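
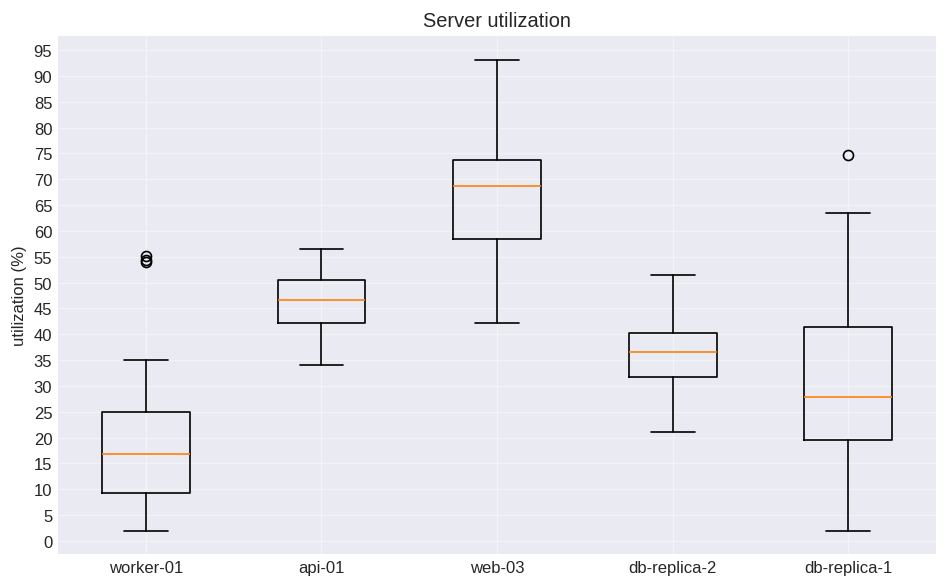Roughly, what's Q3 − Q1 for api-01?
Q3 ≈ 50, Q1 ≈ 40; IQR ≈ 10.

≈ 10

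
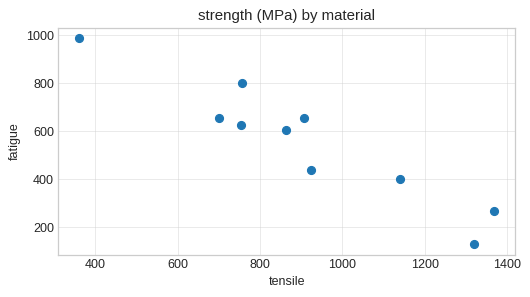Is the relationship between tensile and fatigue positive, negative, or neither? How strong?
Points are negatively correlated; strong (|r| ≈ 0.9).

negative, strong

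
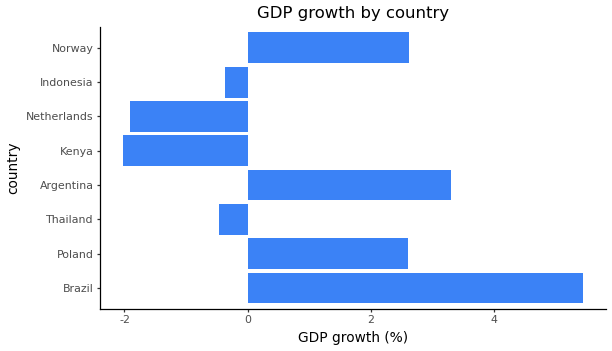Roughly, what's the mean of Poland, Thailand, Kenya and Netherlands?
≈ 0

(3 + 0 + -2 + -2) / 4 ≈ 0.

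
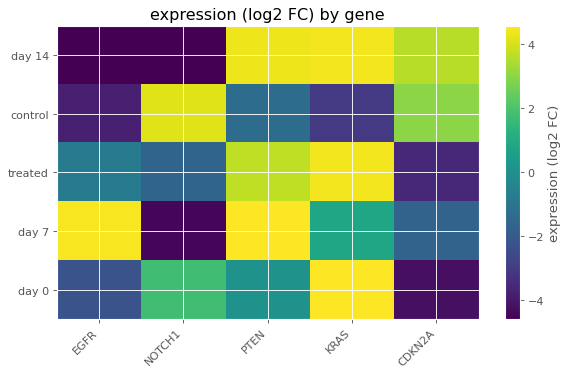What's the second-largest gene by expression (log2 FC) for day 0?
NOTCH1

Top 3 for day 0: KRAS ≈ 5, NOTCH1 ≈ 2, PTEN ≈ 0.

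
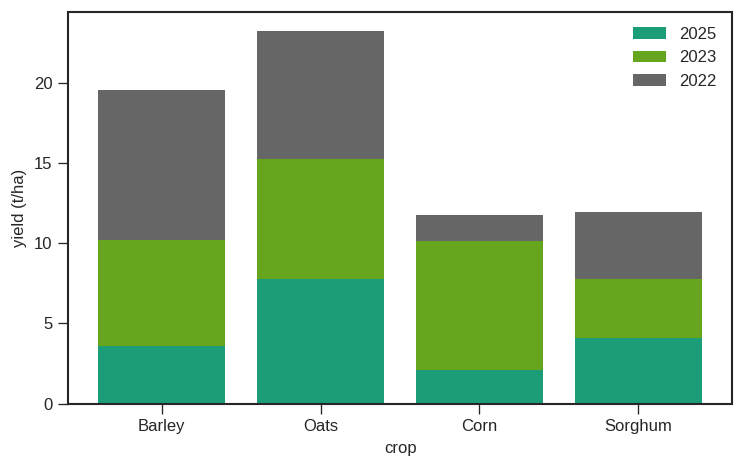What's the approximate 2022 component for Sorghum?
≈ 4

2022 top ≈ 12, bottom ≈ 8; segment ≈ 4.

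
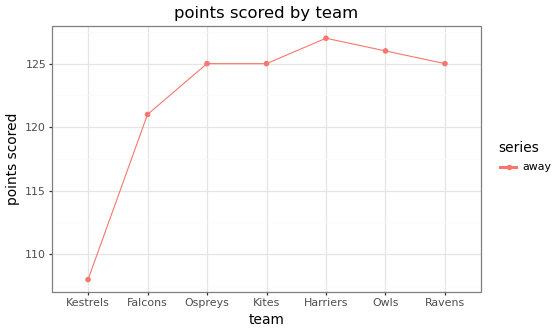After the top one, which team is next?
Top 3: Harriers ≈ 128, Owls ≈ 126, Ravens ≈ 124.

Owls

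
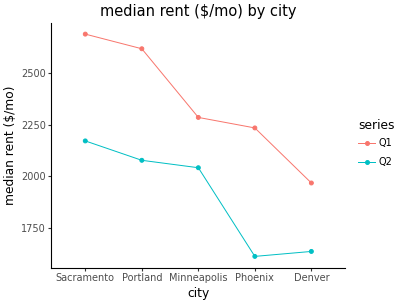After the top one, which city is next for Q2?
Portland

Top 3 for Q2: Sacramento ≈ 2200, Portland ≈ 2100, Minneapolis ≈ 2000.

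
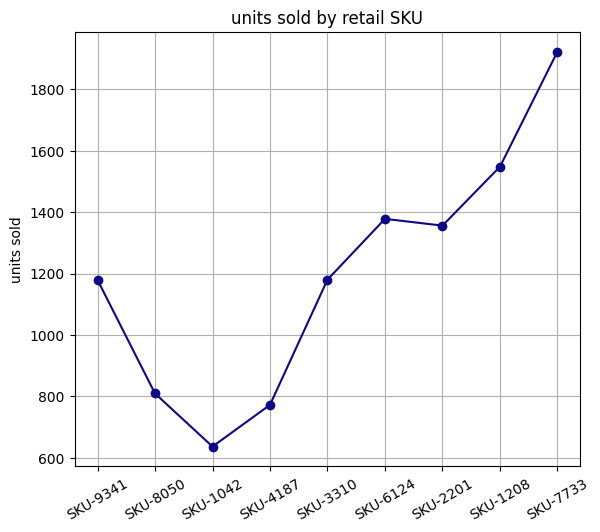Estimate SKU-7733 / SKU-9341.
SKU-7733 ≈ 2000, SKU-9341 ≈ 1200; 2000/1200 ≈ 1.67.

≈ 1.67×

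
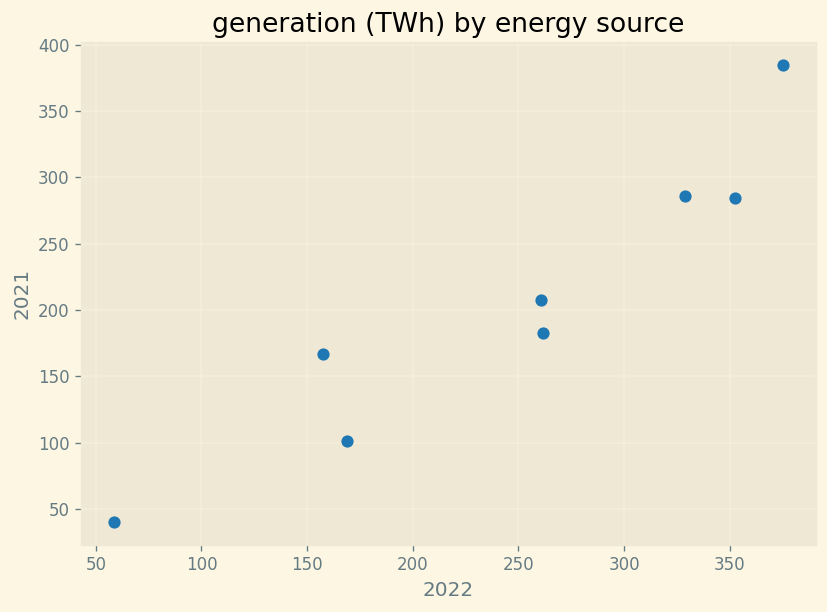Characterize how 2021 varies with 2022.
positive, strong

Points are positively correlated; strong (|r| ≈ 0.9).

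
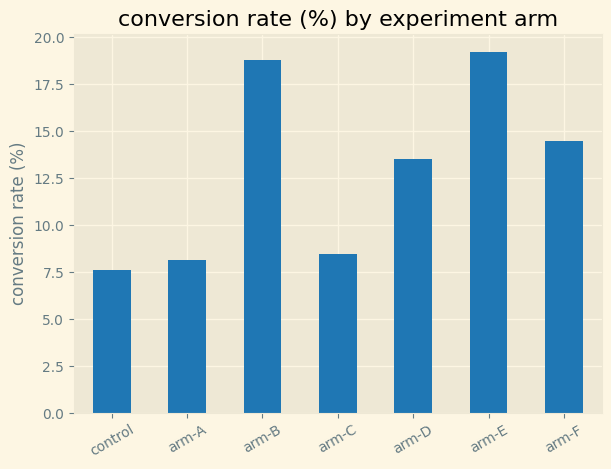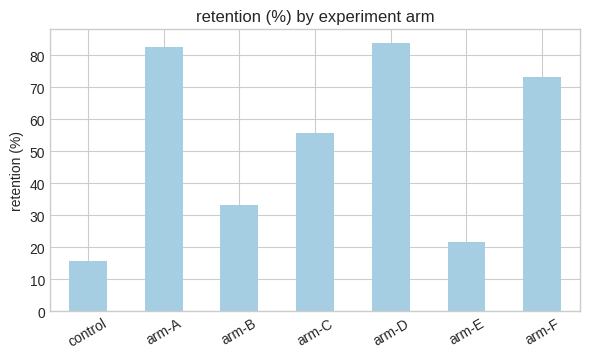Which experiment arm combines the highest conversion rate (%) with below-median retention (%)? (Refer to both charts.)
arm-E

Chart 2 median retention (%) ≈ 60; below-median experiment arms: control, arm-B, arm-E. Among those, arm-E has the highest conversion rate (%) (≈ 20).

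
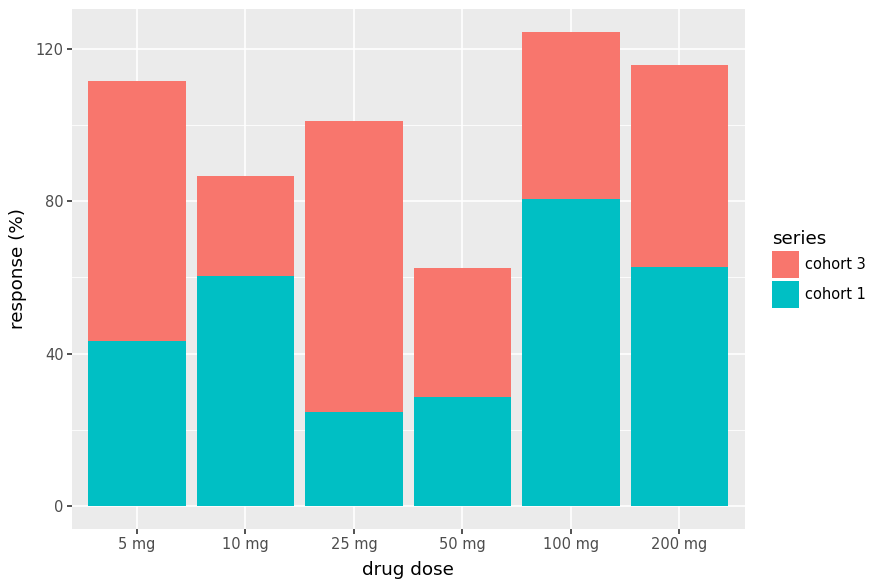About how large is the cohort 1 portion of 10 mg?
cohort 1 top ≈ 60, bottom ≈ 0; segment ≈ 60.

≈ 60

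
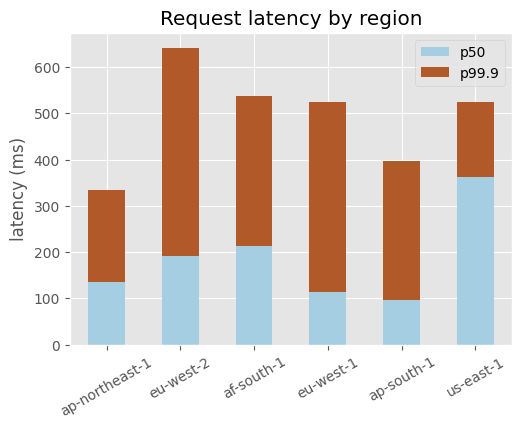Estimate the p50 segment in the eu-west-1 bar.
≈ 100

p50 top ≈ 100, bottom ≈ 0; segment ≈ 100.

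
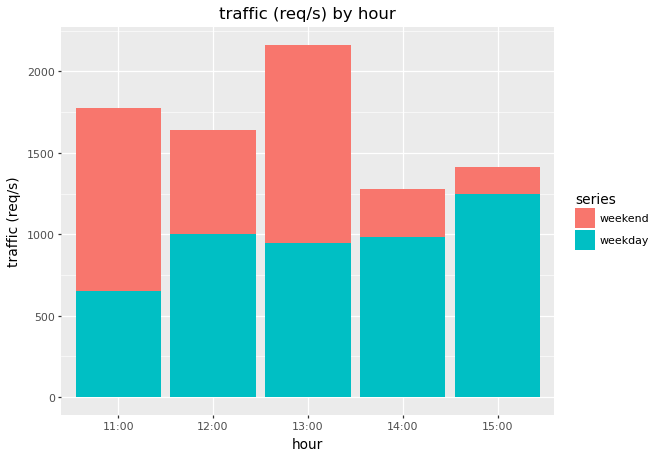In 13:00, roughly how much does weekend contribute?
≈ 1200

weekend top ≈ 2200, bottom ≈ 1000; segment ≈ 1200.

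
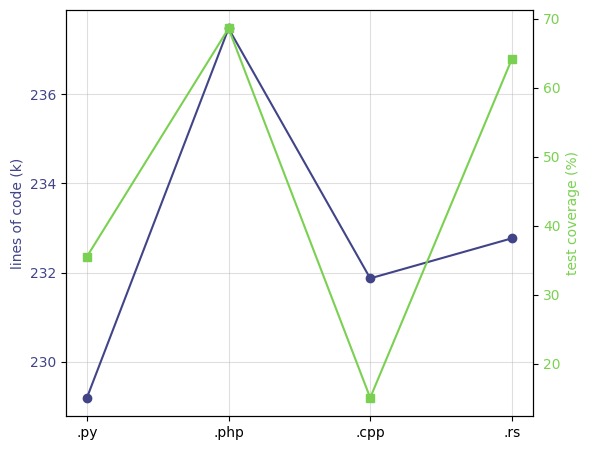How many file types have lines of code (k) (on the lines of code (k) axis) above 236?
1

Above 236: .php.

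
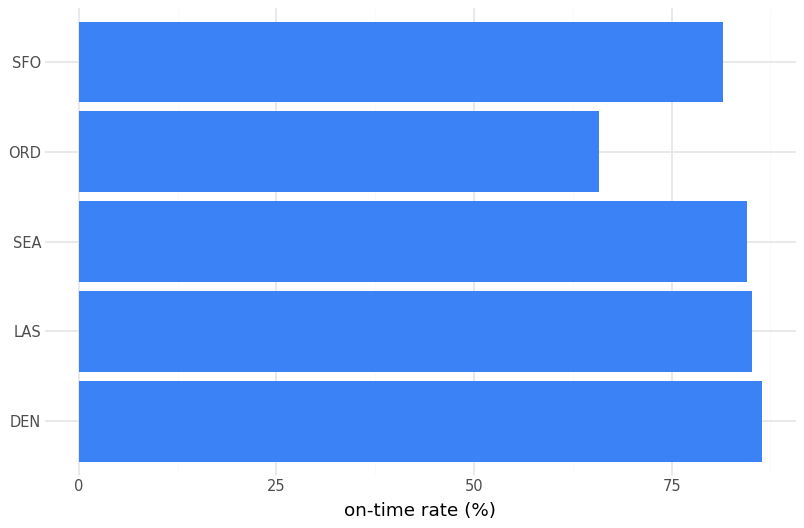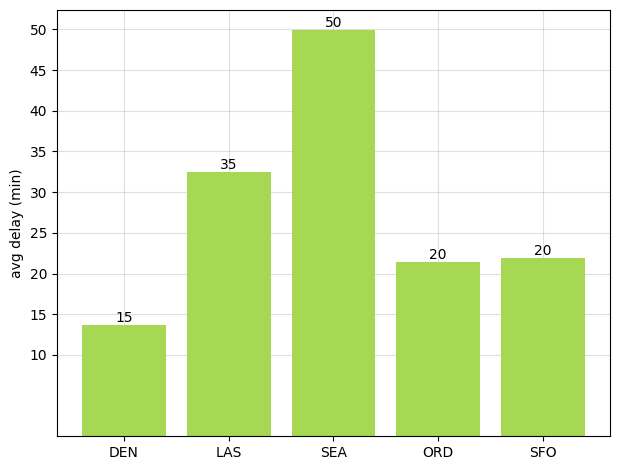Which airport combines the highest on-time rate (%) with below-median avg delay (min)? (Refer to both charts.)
DEN

Chart 2 median avg delay (min) ≈ 20; below-median airports: DEN, ORD. Among those, DEN has the highest on-time rate (%) (≈ 90).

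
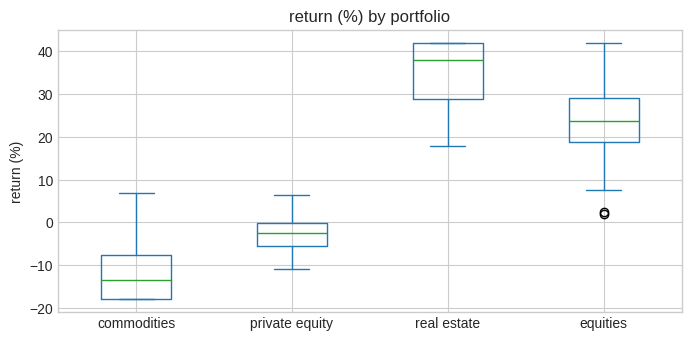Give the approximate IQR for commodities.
≈ 10

Q3 ≈ -10, Q1 ≈ -20; IQR ≈ 10.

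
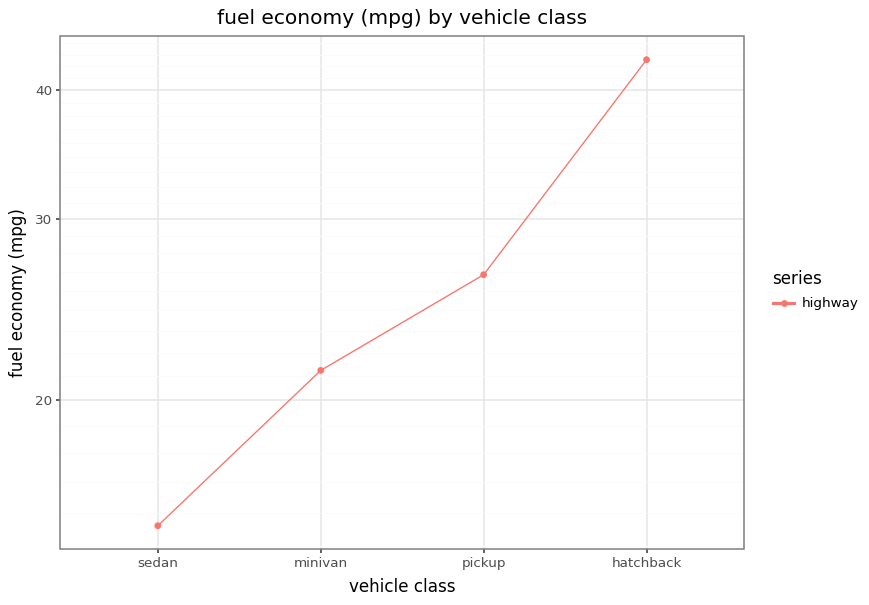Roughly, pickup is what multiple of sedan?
pickup ≈ 25, sedan ≈ 15; 25/15 ≈ 1.67.

≈ 1.67×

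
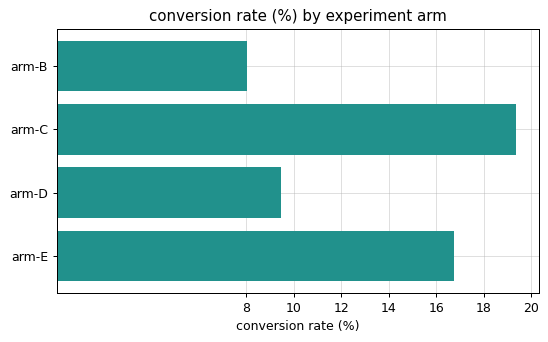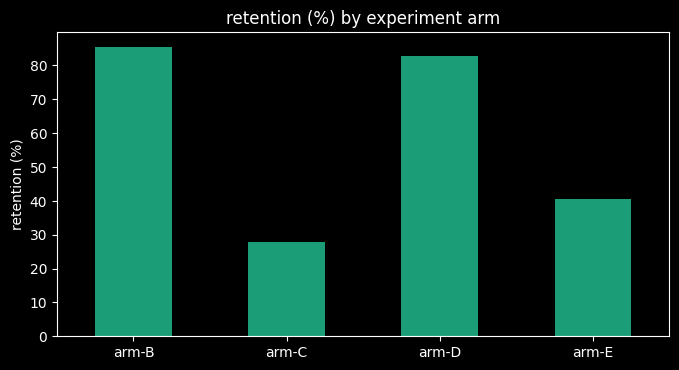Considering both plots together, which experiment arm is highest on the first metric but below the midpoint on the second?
Chart 2 median retention (%) ≈ 60; below-median experiment arms: arm-C, arm-E. Among those, arm-C has the highest conversion rate (%) (≈ 20).

arm-C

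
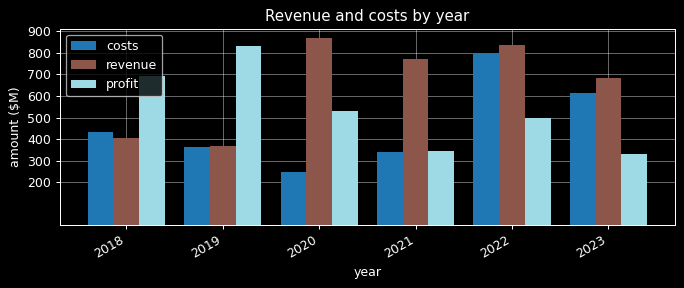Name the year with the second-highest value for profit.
2018

Top 3 for profit: 2019 ≈ 800, 2018 ≈ 700, 2020 ≈ 500.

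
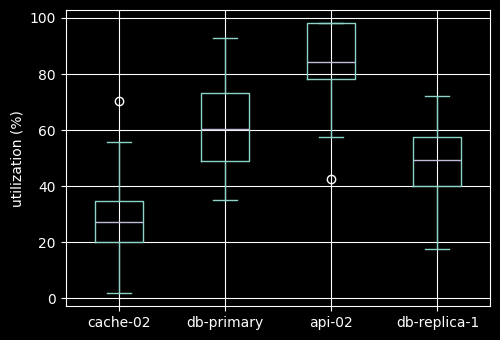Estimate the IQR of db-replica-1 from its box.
≈ 15

Q3 ≈ 55, Q1 ≈ 40; IQR ≈ 15.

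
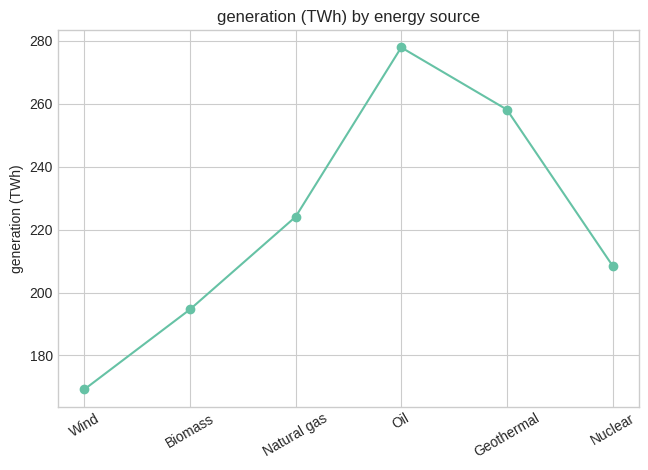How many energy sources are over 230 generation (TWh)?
Above 230: Oil, Geothermal.

2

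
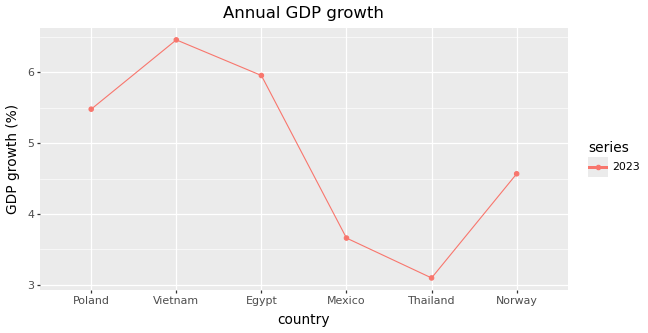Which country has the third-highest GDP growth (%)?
Poland

Top 4: Vietnam ≈ 6.5, Egypt ≈ 6.0, Poland ≈ 5.5, Norway ≈ 4.5.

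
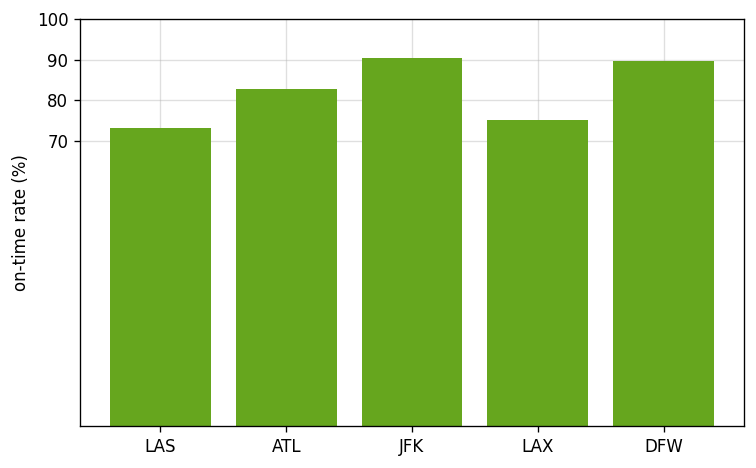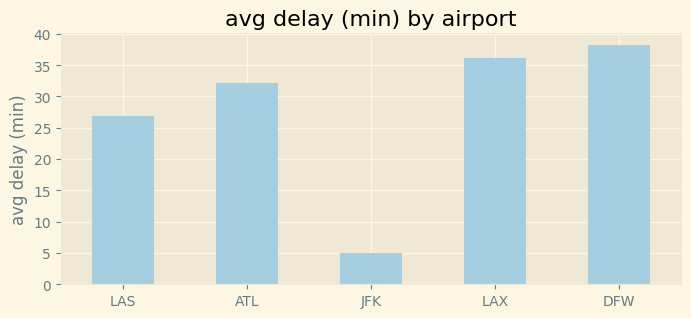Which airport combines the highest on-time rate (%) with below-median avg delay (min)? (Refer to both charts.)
Chart 2 median avg delay (min) ≈ 30; below-median airports: LAS, JFK. Among those, JFK has the highest on-time rate (%) (≈ 90).

JFK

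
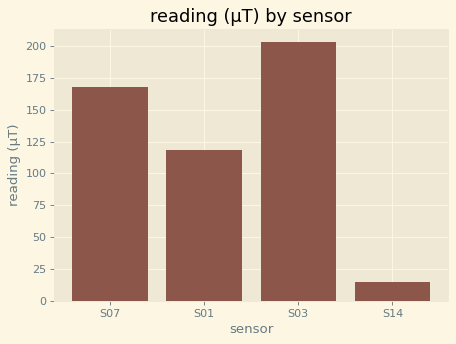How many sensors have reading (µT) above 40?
Above 40: S07, S01, S03.

3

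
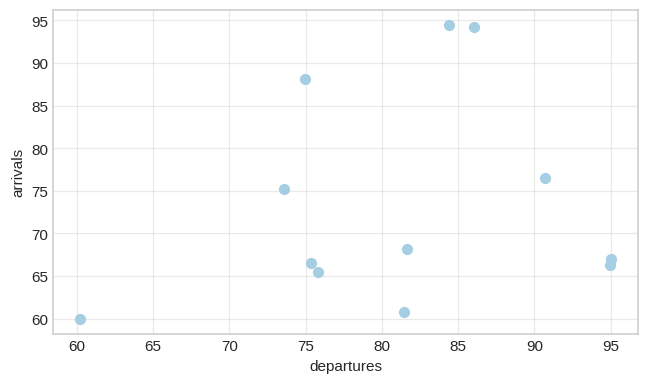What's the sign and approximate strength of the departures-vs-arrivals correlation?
Points are roughly uncorrelated; weak (|r| ≈ 0.2).

no clear correlation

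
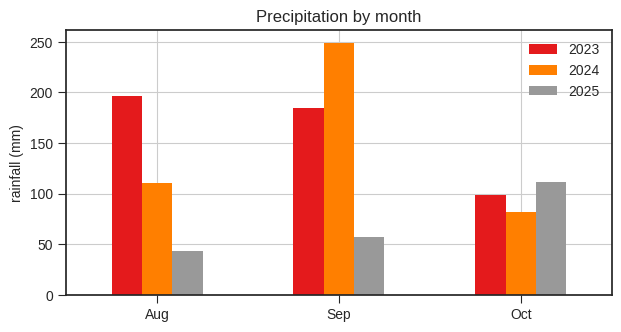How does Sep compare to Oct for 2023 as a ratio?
Sep ≈ 175, Oct ≈ 100; 175/100 ≈ 1.75.

≈ 1.75×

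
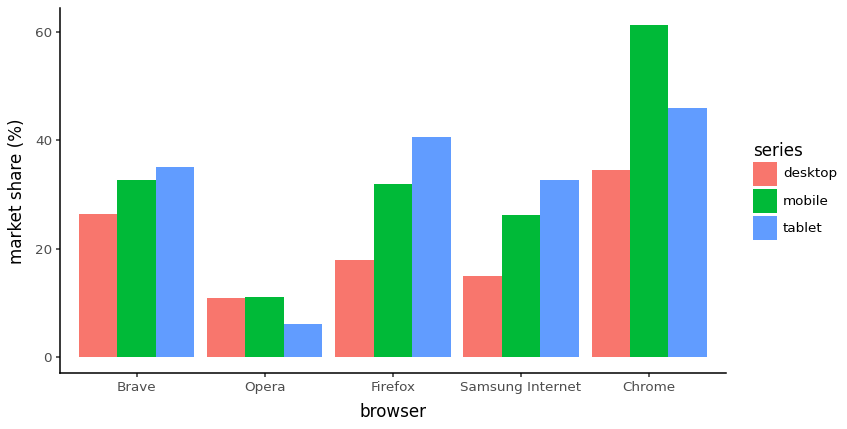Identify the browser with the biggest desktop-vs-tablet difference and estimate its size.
Firefox: desktop ≈ 20, tablet ≈ 40 → gap ≈ 20. Next-largest (Samsung Internet) is only ≈ 10.

Firefox, ≈ 20 %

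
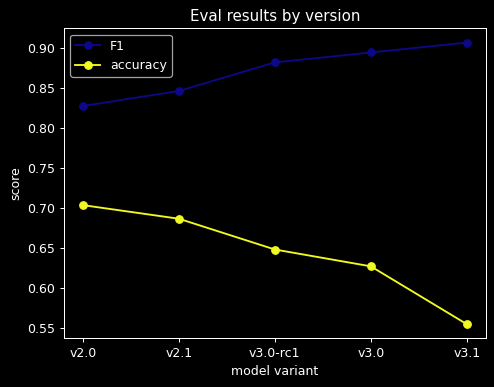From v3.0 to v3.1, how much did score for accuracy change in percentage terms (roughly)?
v3.0 ≈ 0.65, v3.1 ≈ 0.55; (0.55 − 0.65) / 0.65 ≈ -15.4%.

≈ -15.4%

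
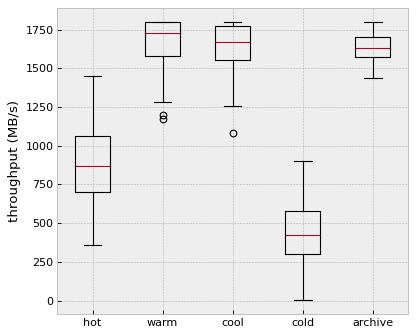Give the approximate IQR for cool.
Q3 ≈ 1800, Q1 ≈ 1600; IQR ≈ 200.

≈ 200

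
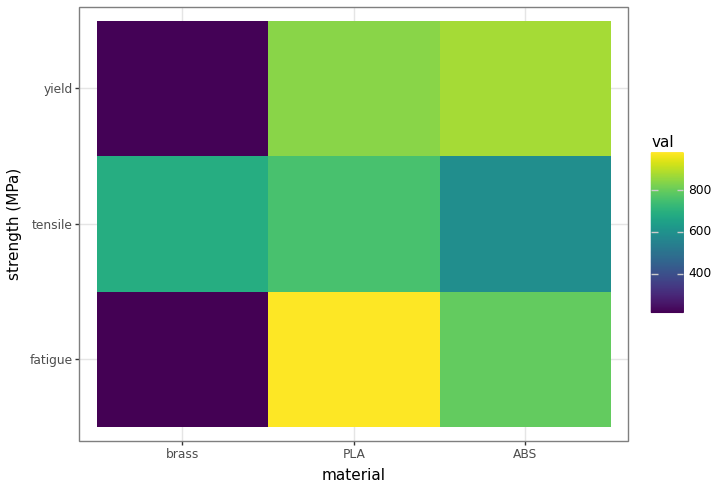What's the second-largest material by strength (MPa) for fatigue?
ABS

Top 3 for fatigue: PLA ≈ 1000, ABS ≈ 800, brass ≈ 200.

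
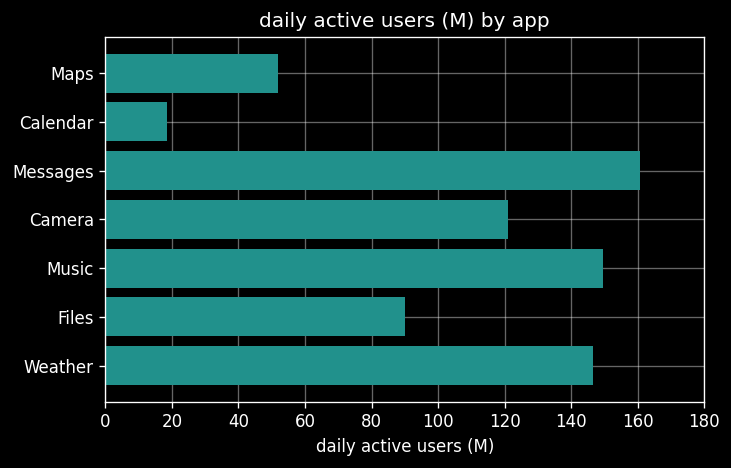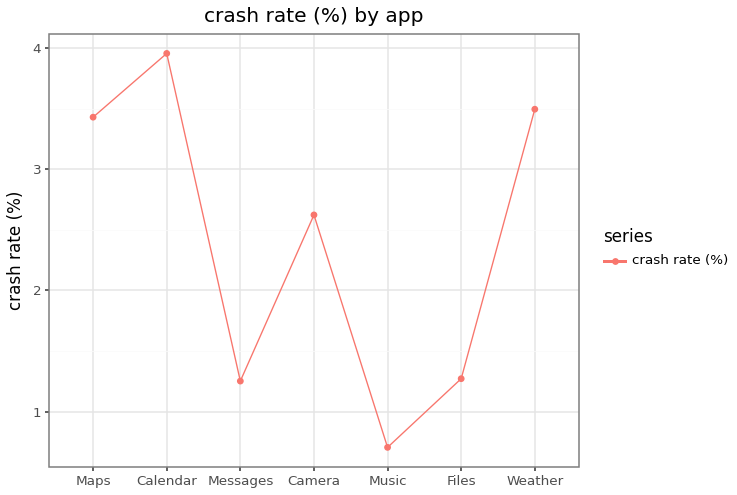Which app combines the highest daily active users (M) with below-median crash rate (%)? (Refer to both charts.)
Chart 2 median crash rate (%) ≈ 2.5; below-median apps: Messages, Music, Files. Among those, Messages has the highest daily active users (M) (≈ 160).

Messages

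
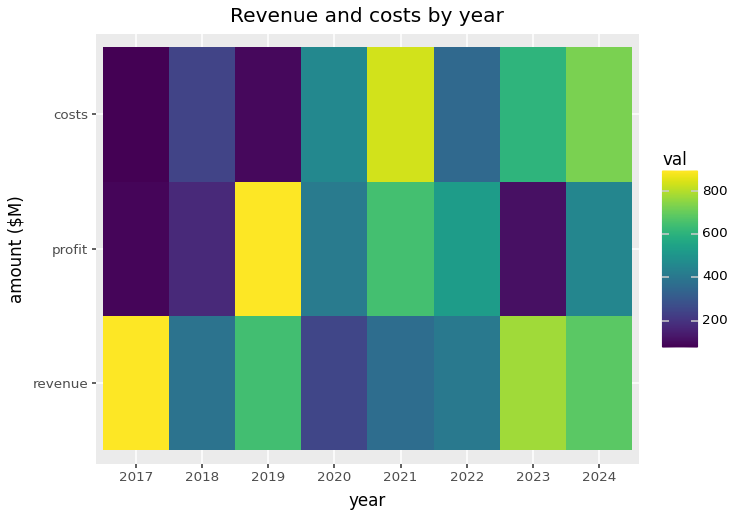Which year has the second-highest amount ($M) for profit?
2021

Top 3 for profit: 2019 ≈ 900, 2021 ≈ 600, 2022 ≈ 500.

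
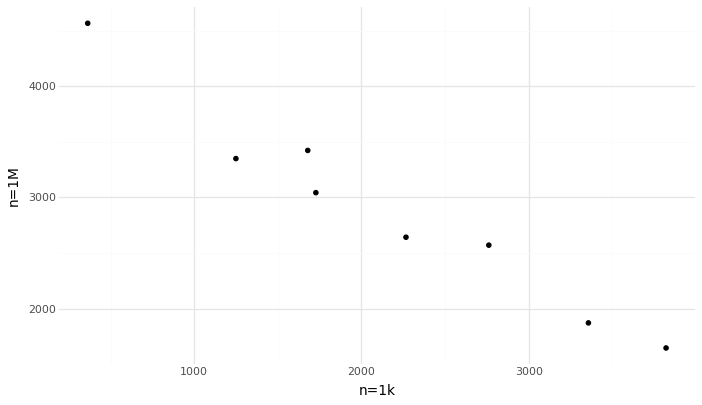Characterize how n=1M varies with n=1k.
Points are negatively correlated; strong (|r| ≈ 1.0).

negative, strong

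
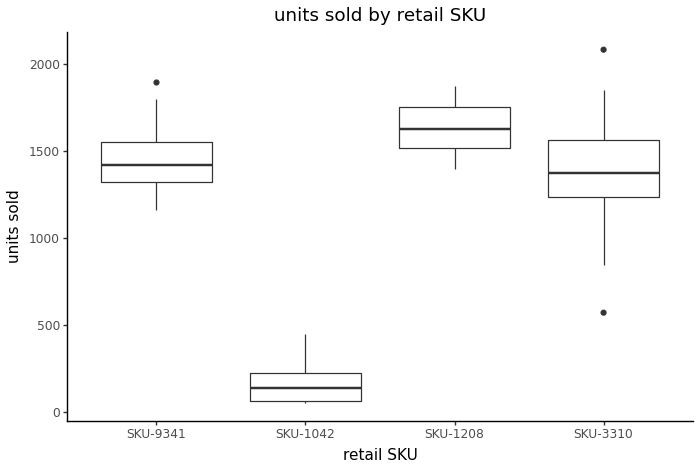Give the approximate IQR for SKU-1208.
Q3 ≈ 1800, Q1 ≈ 1600; IQR ≈ 200.

≈ 200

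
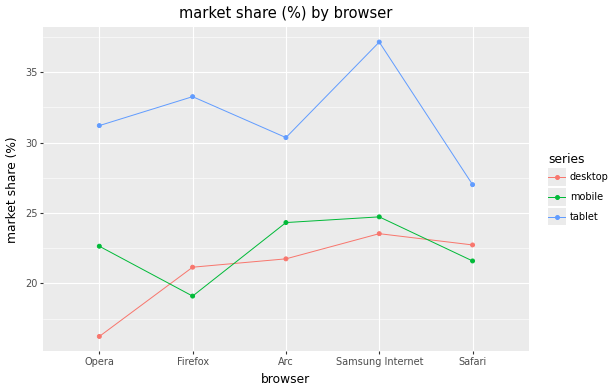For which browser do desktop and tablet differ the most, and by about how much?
Opera, ≈ 16 %

Opera: desktop ≈ 16, tablet ≈ 32 → gap ≈ 16. Next-largest (Samsung Internet) is only ≈ 14.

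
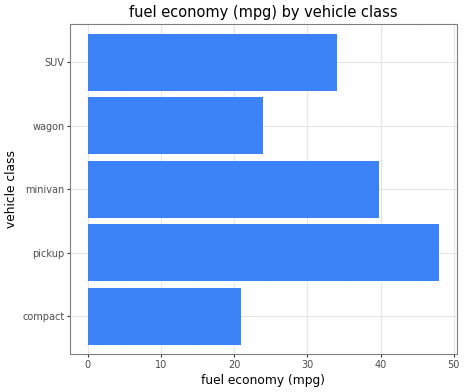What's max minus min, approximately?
≈ 30

Max pickup ≈ 50, min compact ≈ 20; range ≈ 30.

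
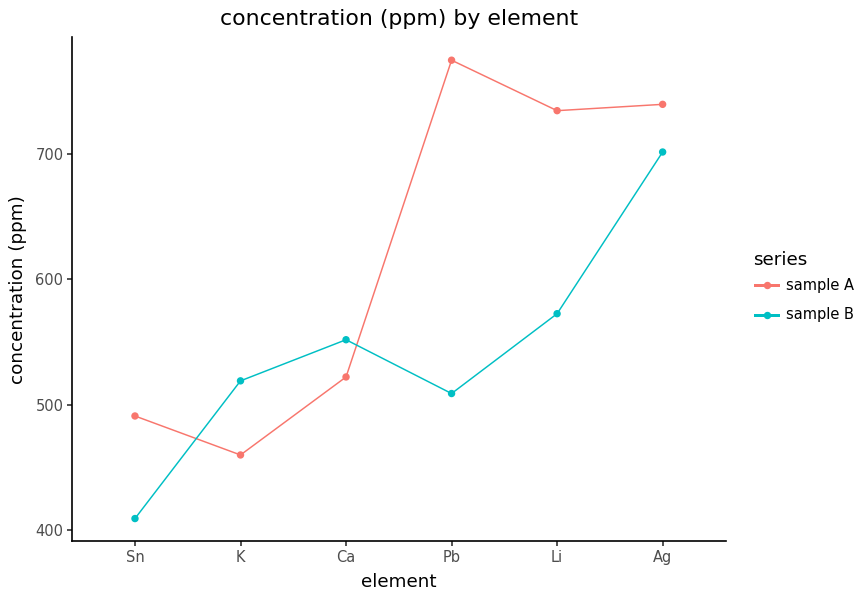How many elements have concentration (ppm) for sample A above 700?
3

Above 700: Pb, Li, Ag.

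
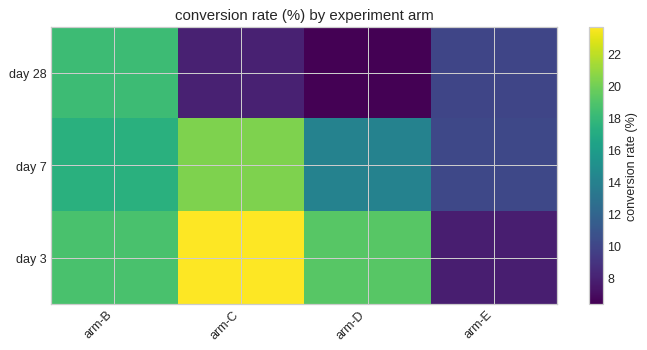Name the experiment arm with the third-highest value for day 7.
arm-D

Top 4 for day 7: arm-C ≈ 20, arm-B ≈ 18, arm-D ≈ 14, arm-E ≈ 10.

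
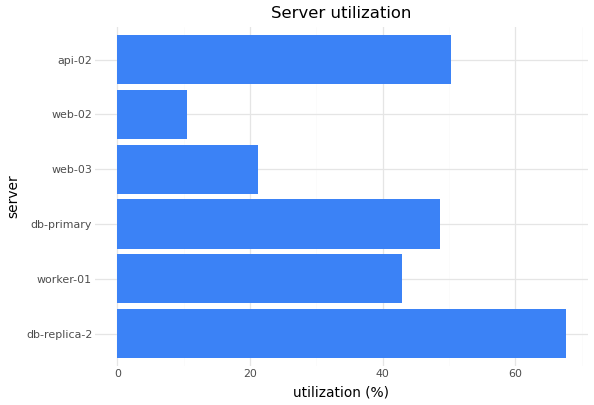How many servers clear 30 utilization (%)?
4

Above 30: db-replica-2, worker-01, db-primary, api-02.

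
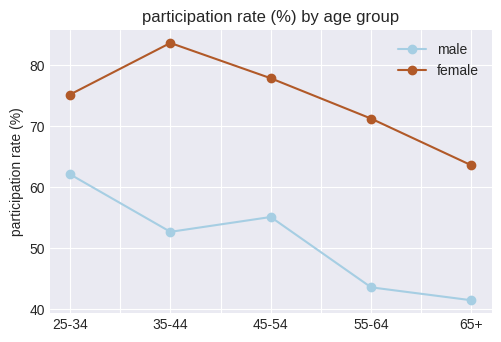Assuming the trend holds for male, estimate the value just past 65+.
≈ 32.5

Last three: 55, 45, 40 → slope ≈ -7.5/step → next ≈ 32.5.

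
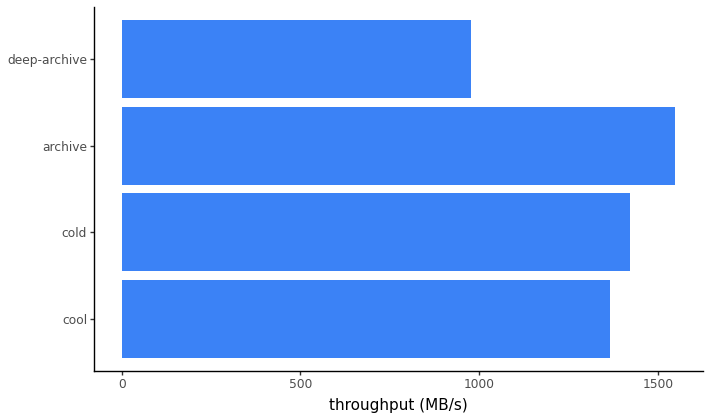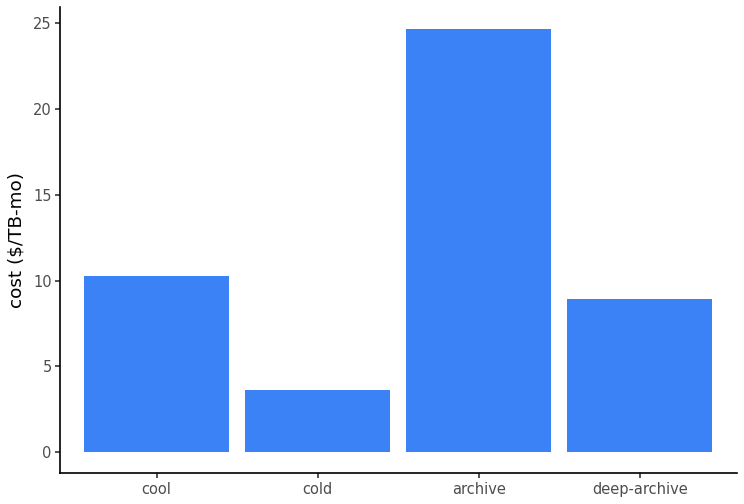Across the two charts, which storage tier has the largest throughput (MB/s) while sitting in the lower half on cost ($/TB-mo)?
cold

Chart 2 median cost ($/TB-mo) ≈ 10; below-median storage tiers: cold, deep-archive. Among those, cold has the highest throughput (MB/s) (≈ 1400).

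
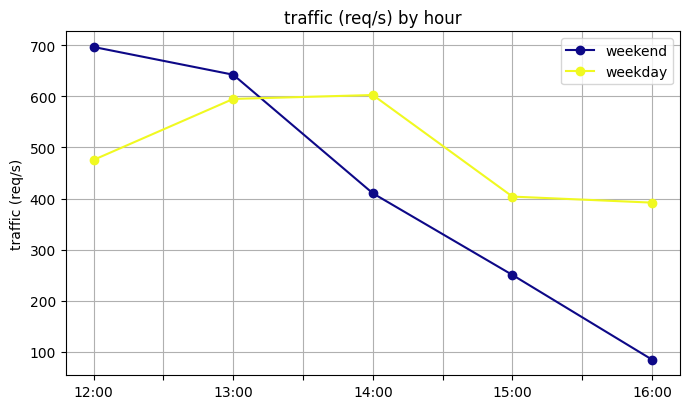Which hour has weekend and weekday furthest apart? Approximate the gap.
16:00, ≈ 300 req/s

16:00: weekend ≈ 100, weekday ≈ 400 → gap ≈ 300. Next-largest (12:00) is only ≈ 200.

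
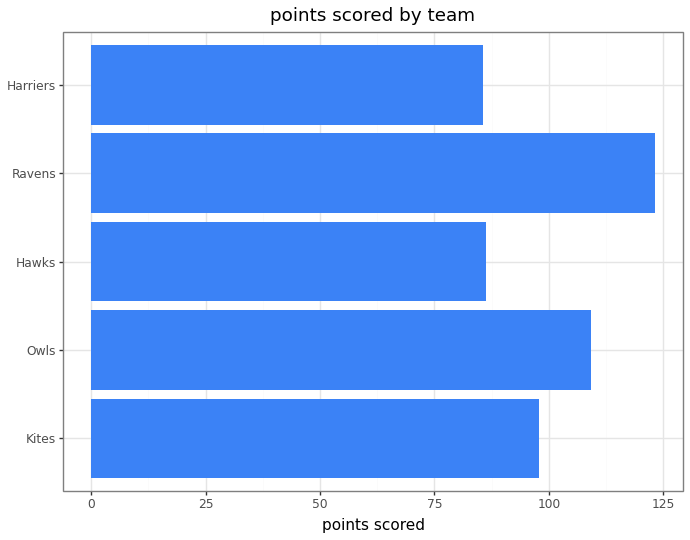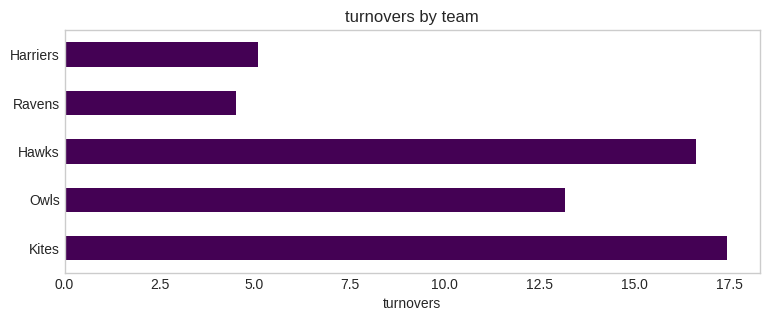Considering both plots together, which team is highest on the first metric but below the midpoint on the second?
Chart 2 median turnovers ≈ 14; below-median teams: Ravens, Harriers. Among those, Ravens has the highest points scored (≈ 120).

Ravens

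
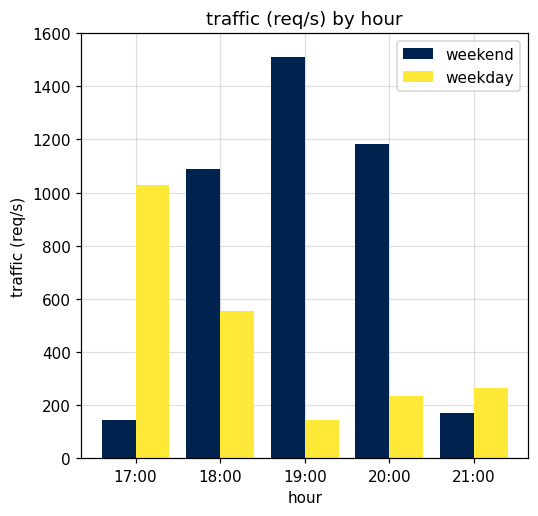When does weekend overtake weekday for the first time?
18:00

17:00: weekend ≈ 200 vs weekday ≈ 1000 (not yet); 18:00: weekend ≈ 1000 vs weekday ≈ 600 (first crossover).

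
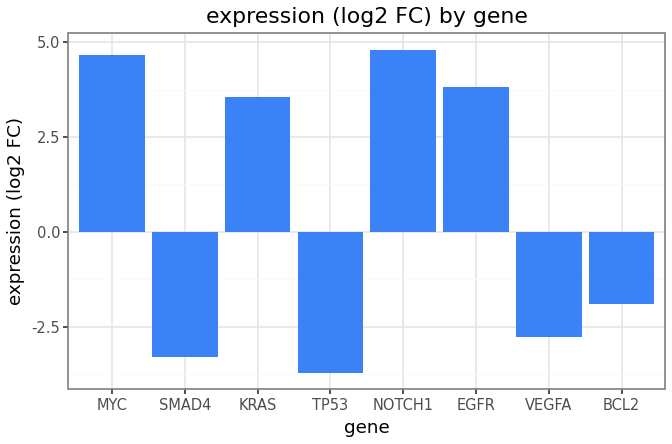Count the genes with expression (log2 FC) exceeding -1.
4

Above -1: MYC, KRAS, NOTCH1, EGFR.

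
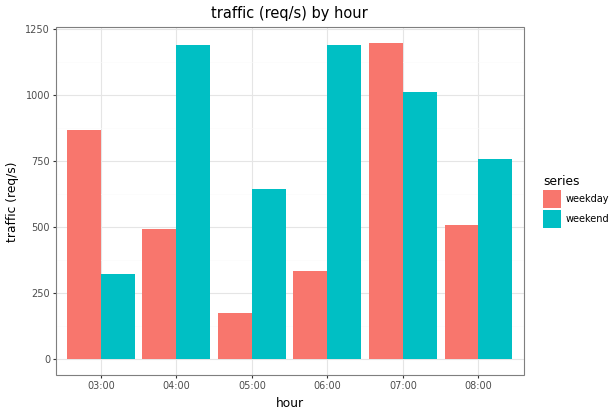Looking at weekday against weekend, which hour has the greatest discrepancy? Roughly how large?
06:00, ≈ 900 req/s

06:00: weekday ≈ 300, weekend ≈ 1200 → gap ≈ 900. Next-largest (04:00) is only ≈ 700.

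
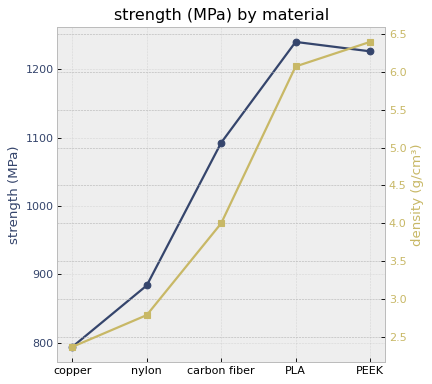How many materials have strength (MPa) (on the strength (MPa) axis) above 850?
4

Above 850: nylon, carbon fiber, PLA, PEEK.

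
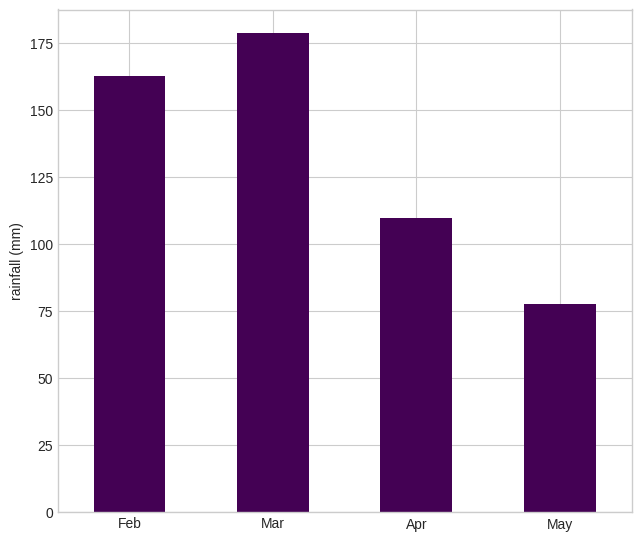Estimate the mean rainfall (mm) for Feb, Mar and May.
(160 + 180 + 80) / 3 ≈ 140.

≈ 140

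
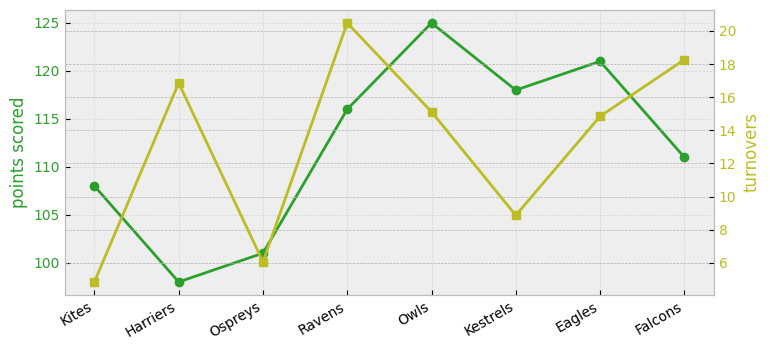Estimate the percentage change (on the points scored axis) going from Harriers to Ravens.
Harriers ≈ 100, Ravens ≈ 115; (115 − 100) / 100 ≈ +15%.

≈ +15%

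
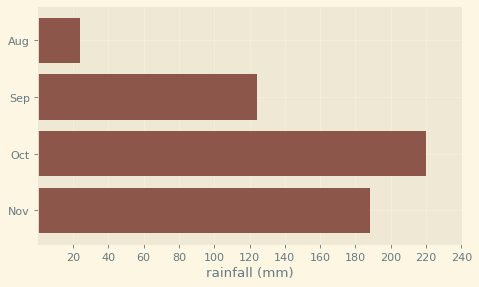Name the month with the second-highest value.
Nov

Top 3: Oct ≈ 220, Nov ≈ 180, Sep ≈ 120.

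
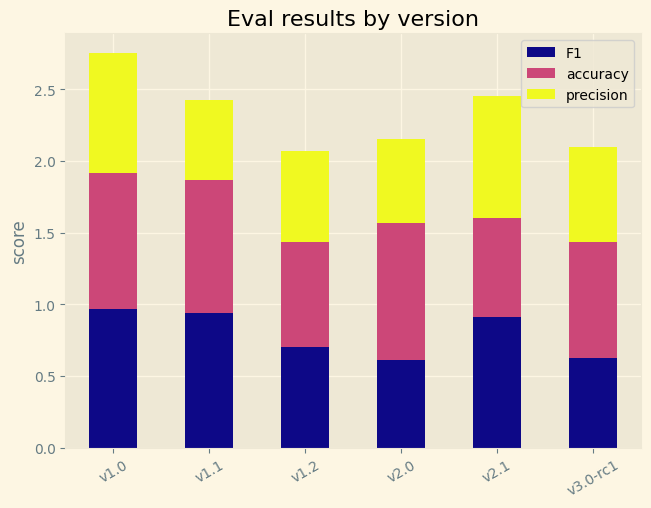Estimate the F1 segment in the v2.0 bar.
F1 top ≈ 0.5, bottom ≈ 0.0; segment ≈ 0.5.

≈ 0.5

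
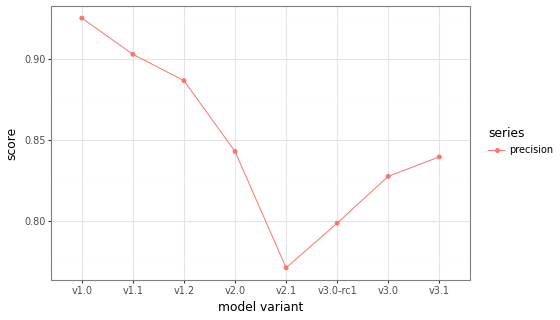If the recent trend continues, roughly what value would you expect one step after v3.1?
Last three: 0.80, 0.82, 0.84 → slope ≈ 0.02/step → next ≈ 0.86.

≈ 0.86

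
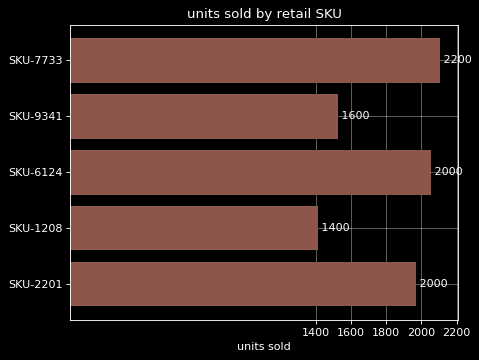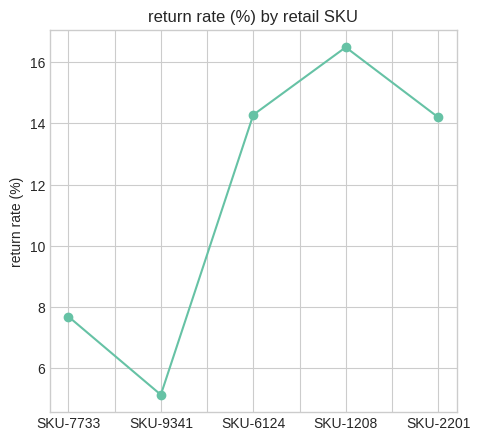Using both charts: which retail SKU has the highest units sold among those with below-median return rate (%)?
Chart 2 median return rate (%) ≈ 14; below-median retail SKUs: SKU-7733, SKU-9341. Among those, SKU-7733 has the highest units sold (≈ 2200).

SKU-7733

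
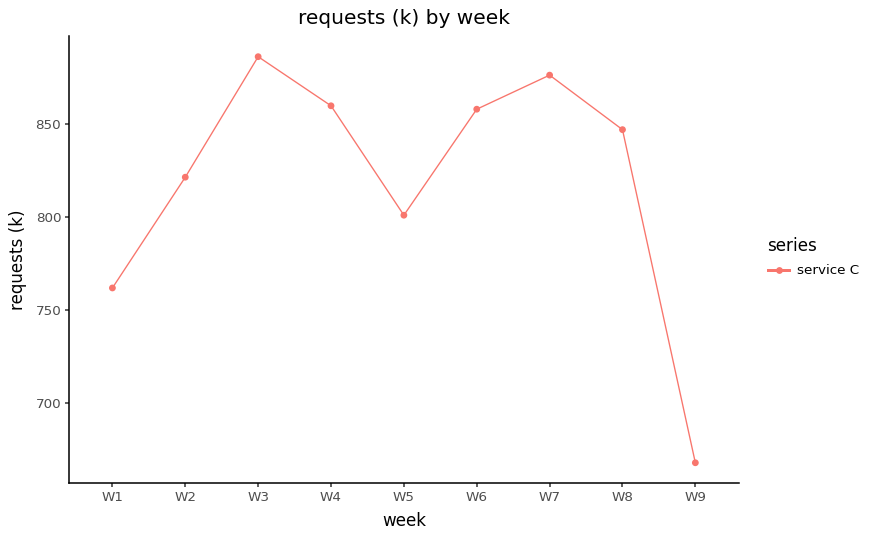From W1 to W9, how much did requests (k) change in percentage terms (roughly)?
W1 ≈ 760, W9 ≈ 660; (660 − 760) / 760 ≈ -13.2%.

≈ -13.2%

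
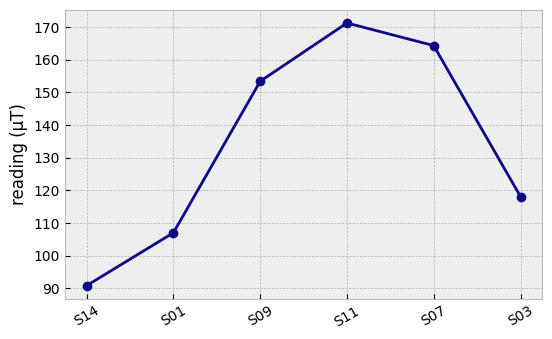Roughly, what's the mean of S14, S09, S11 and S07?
(90 + 150 + 170 + 160) / 4 ≈ 142.

≈ 142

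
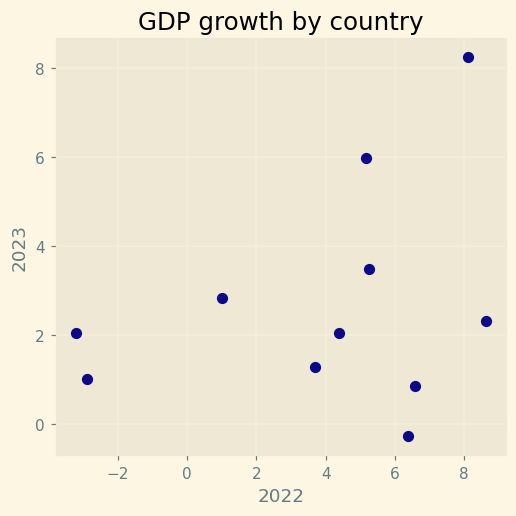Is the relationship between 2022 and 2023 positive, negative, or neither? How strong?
positive, weak

Points are positively correlated; weak (|r| ≈ 0.3).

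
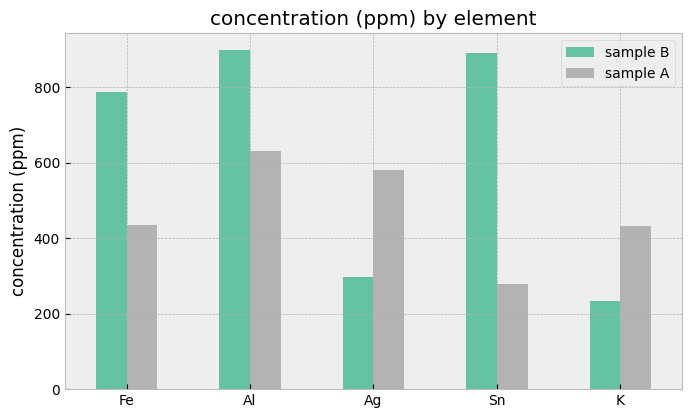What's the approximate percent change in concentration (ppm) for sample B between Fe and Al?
Fe ≈ 800, Al ≈ 900; (900 − 800) / 800 ≈ +12.5%.

≈ +12.5%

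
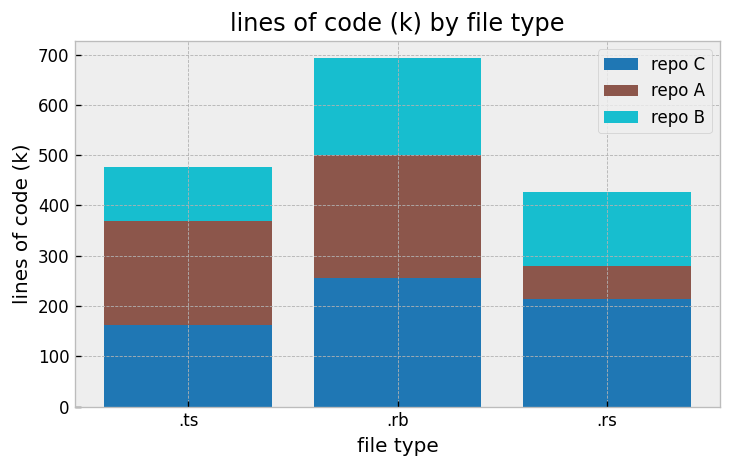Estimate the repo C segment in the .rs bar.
repo C top ≈ 200, bottom ≈ 0; segment ≈ 200.

≈ 200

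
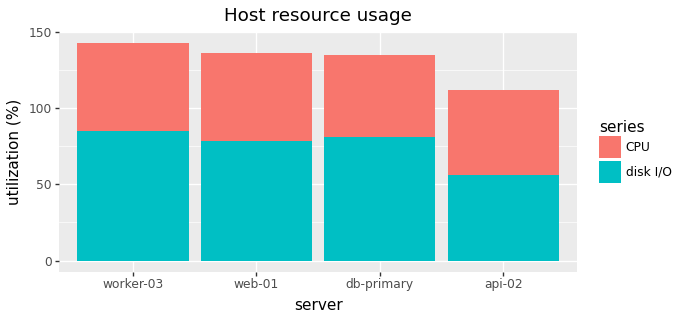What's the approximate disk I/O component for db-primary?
≈ 80

disk I/O top ≈ 80, bottom ≈ 0; segment ≈ 80.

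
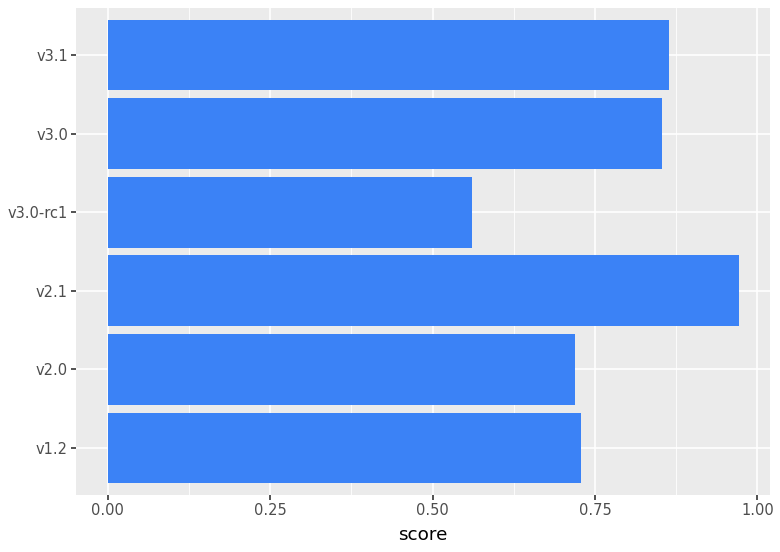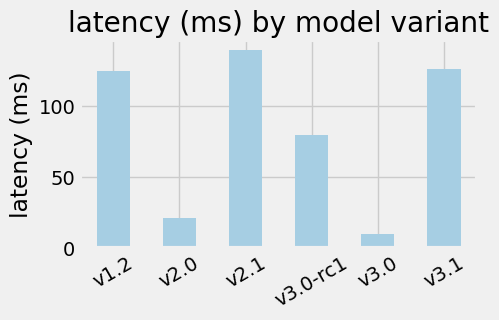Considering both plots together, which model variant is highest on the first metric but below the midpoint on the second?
v3.0

Chart 2 median latency (ms) ≈ 100; below-median model variants: v2.0, v3.0-rc1, v3.0. Among those, v3.0 has the highest score (≈ 0.9).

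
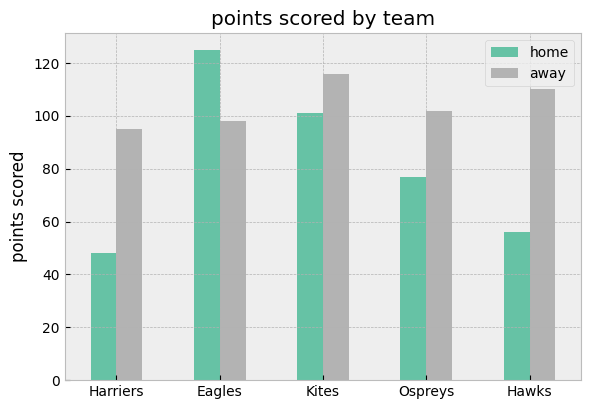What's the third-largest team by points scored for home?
Top 4 for home: Eagles ≈ 120, Kites ≈ 100, Ospreys ≈ 80, Hawks ≈ 60.

Ospreys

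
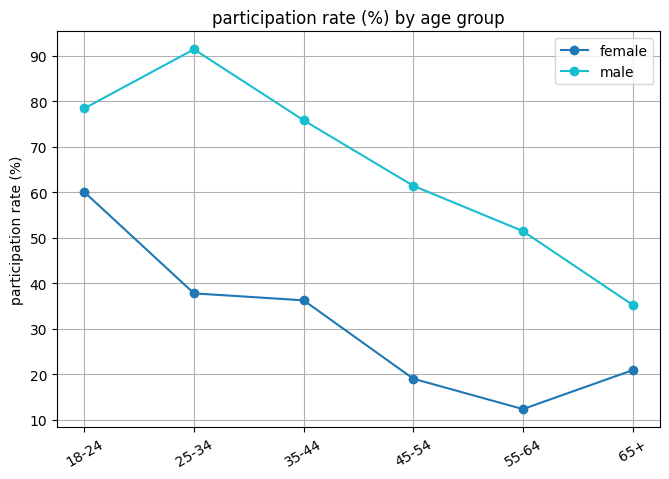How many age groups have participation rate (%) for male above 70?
Above 70: 18-24, 25-34, 35-44.

3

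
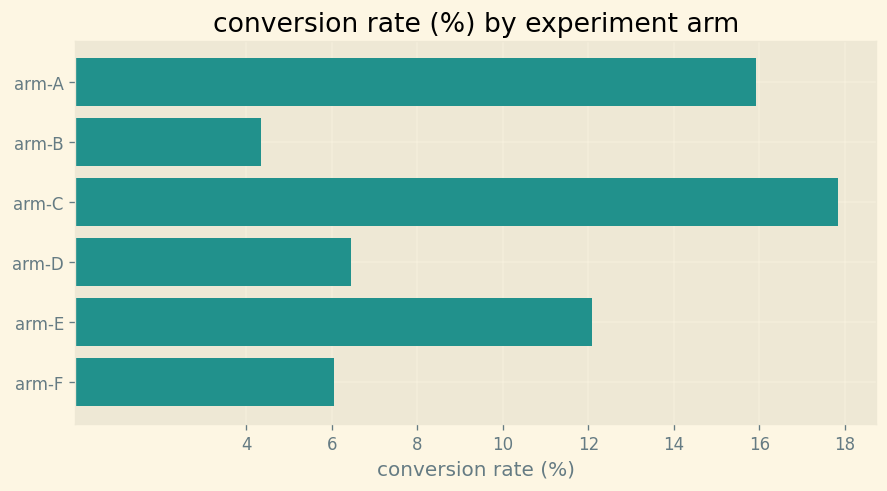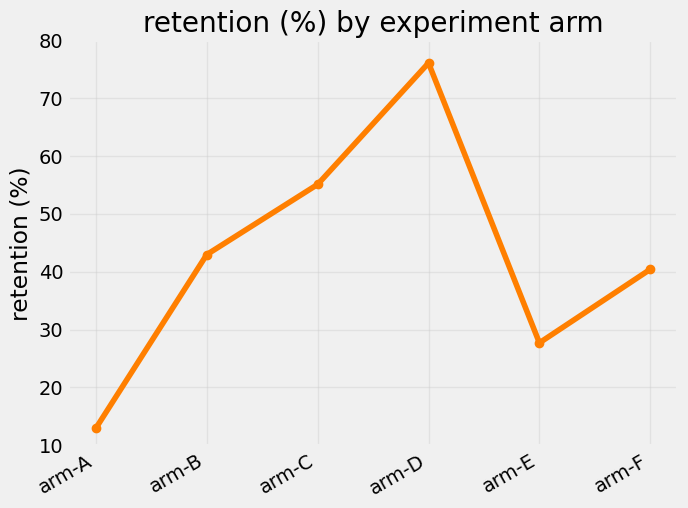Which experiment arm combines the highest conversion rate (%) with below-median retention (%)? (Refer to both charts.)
Chart 2 median retention (%) ≈ 40; below-median experiment arms: arm-A, arm-E, arm-F. Among those, arm-A has the highest conversion rate (%) (≈ 16).

arm-A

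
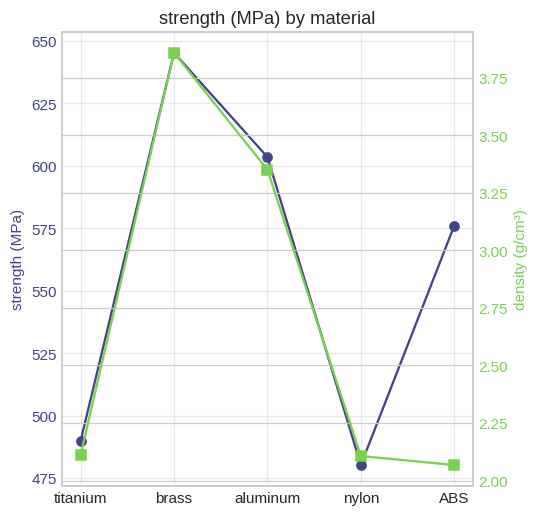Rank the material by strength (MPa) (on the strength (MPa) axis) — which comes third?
ABS

Top 4 (on the strength (MPa) axis): brass ≈ 640, aluminum ≈ 600, ABS ≈ 580, titanium ≈ 480.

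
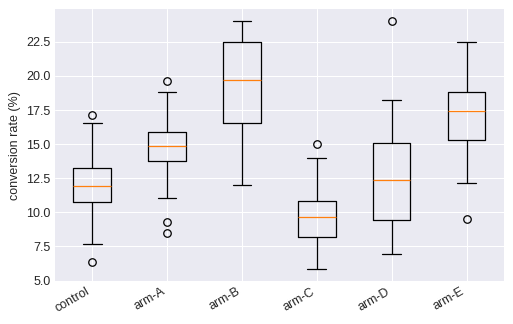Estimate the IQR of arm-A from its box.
Q3 ≈ 16, Q1 ≈ 14; IQR ≈ 2.

≈ 2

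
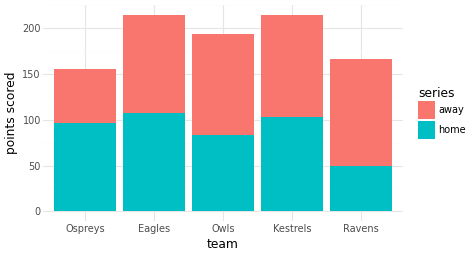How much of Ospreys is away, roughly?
≈ 60

away top ≈ 160, bottom ≈ 100; segment ≈ 60.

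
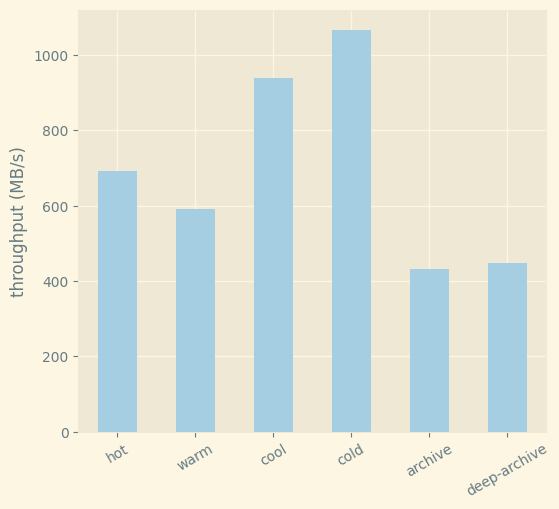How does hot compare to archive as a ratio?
≈ 1.75×

hot ≈ 700, archive ≈ 400; 700/400 ≈ 1.75.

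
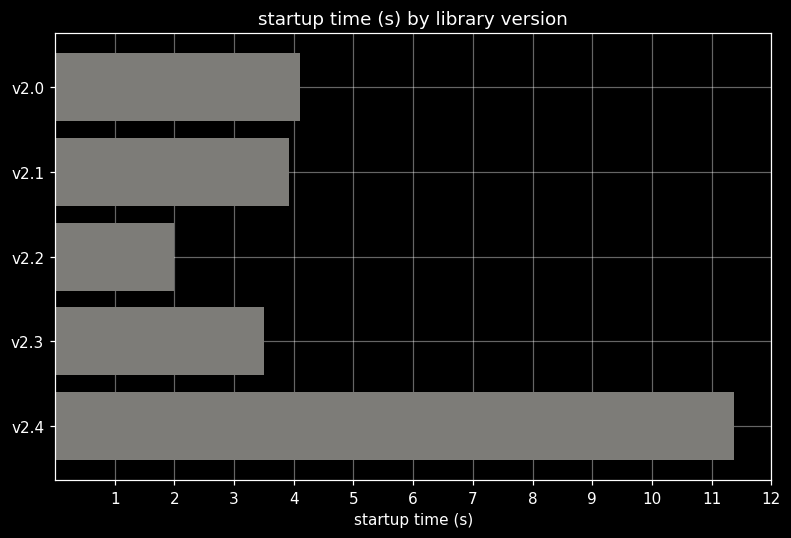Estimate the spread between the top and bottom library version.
Max v2.4 ≈ 11, min v2.2 ≈ 2; range ≈ 9.

≈ 9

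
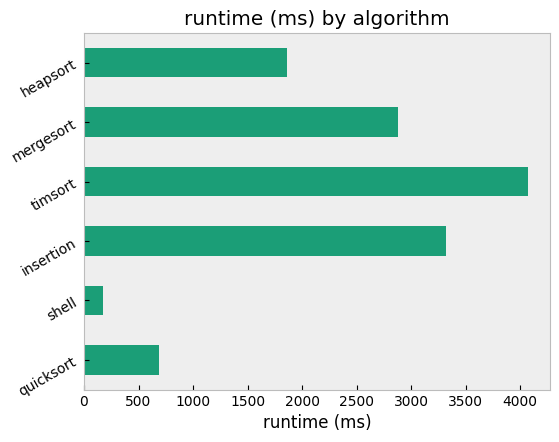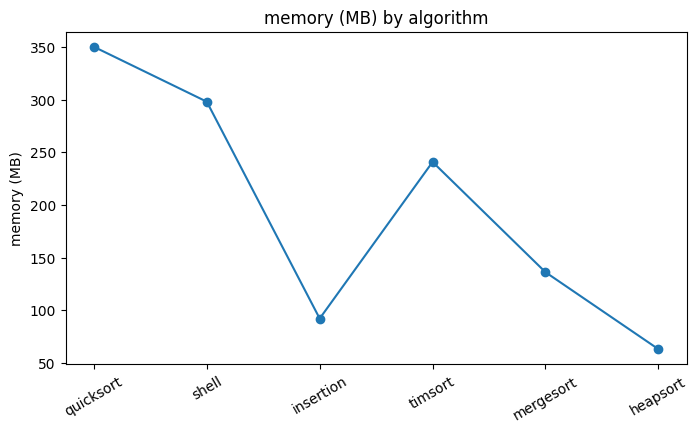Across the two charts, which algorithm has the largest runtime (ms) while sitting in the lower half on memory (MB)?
Chart 2 median memory (MB) ≈ 200; below-median algorithms: insertion, mergesort, heapsort. Among those, insertion has the highest runtime (ms) (≈ 3500).

insertion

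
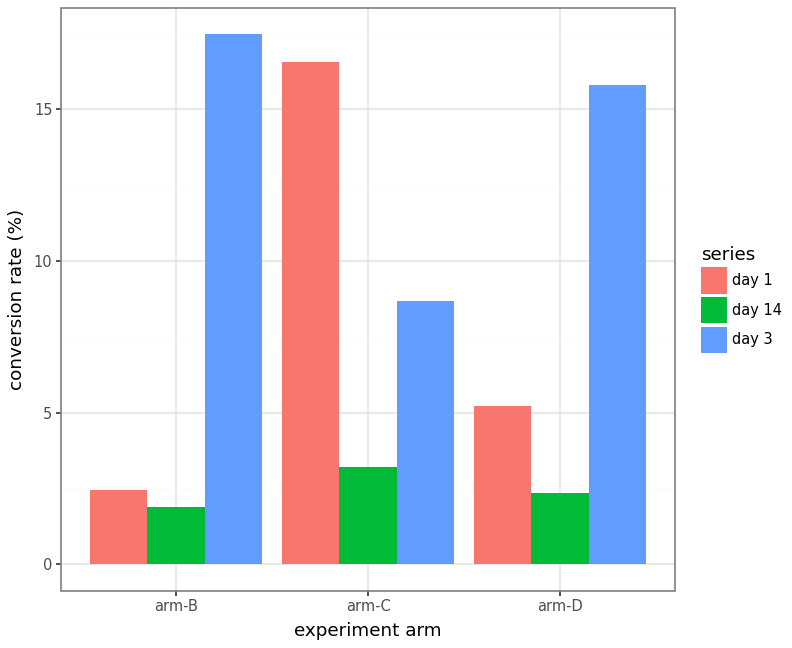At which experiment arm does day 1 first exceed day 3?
arm-C

arm-B: day 1 ≈ 2 vs day 3 ≈ 18 (not yet); arm-C: day 1 ≈ 16 vs day 3 ≈ 8 (first crossover).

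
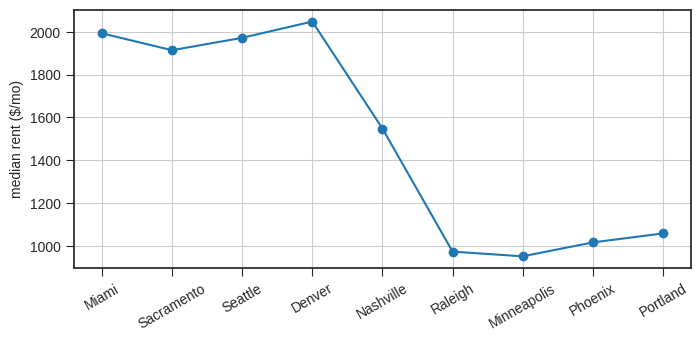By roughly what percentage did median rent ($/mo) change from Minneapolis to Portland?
≈ +10%

Minneapolis ≈ 1000, Portland ≈ 1100; (1100 − 1000) / 1000 ≈ +10%.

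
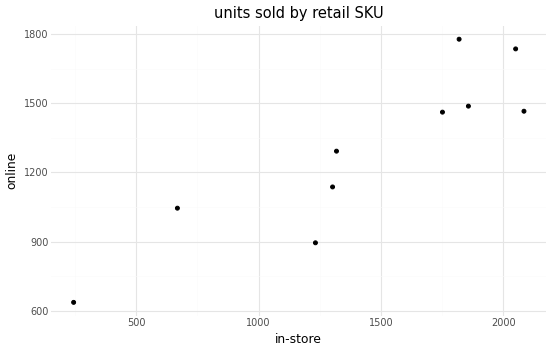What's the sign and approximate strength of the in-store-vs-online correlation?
Points are positively correlated; strong (|r| ≈ 0.9).

positive, strong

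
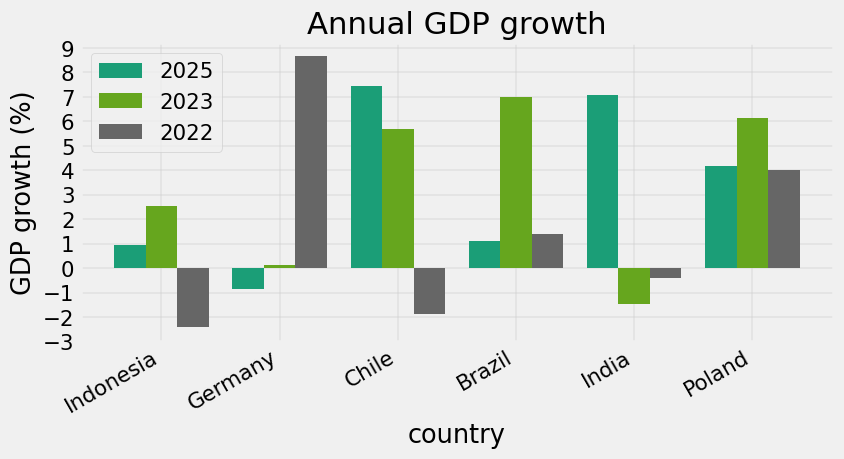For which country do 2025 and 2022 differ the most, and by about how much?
Germany, ≈ 10 %

Germany: 2025 ≈ -1, 2022 ≈ 9 → gap ≈ 10. Next-largest (Chile) is only ≈ 9.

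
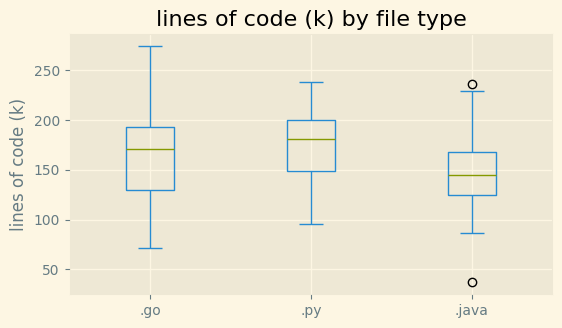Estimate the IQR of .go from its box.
≈ 64

Q3 ≈ 194, Q1 ≈ 130; IQR ≈ 64.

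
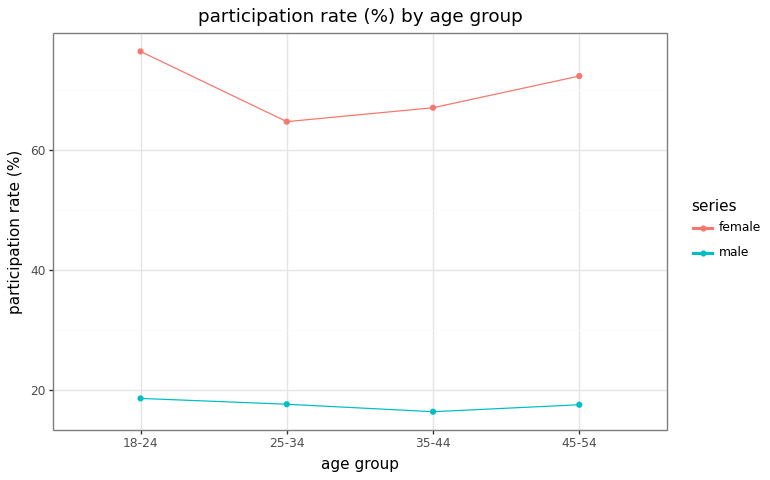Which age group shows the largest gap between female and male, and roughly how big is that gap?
18-24: female ≈ 80, male ≈ 20 → gap ≈ 60. Next-largest (45-54) is only ≈ 50.

18-24, ≈ 60 %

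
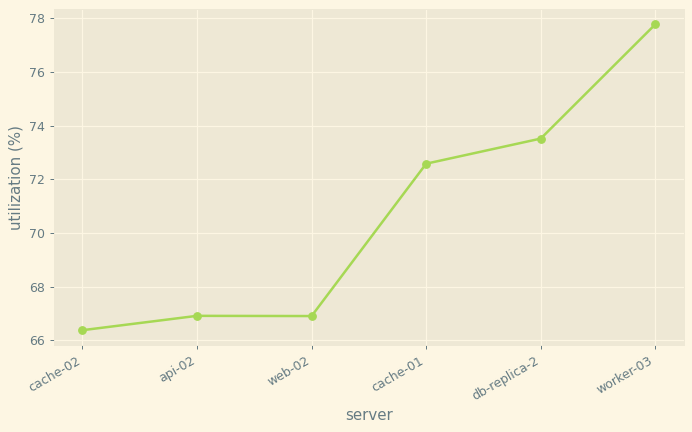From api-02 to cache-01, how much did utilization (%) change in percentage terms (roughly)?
≈ +9%

api-02 ≈ 67, cache-01 ≈ 73; (73 − 67) / 67 ≈ +9%.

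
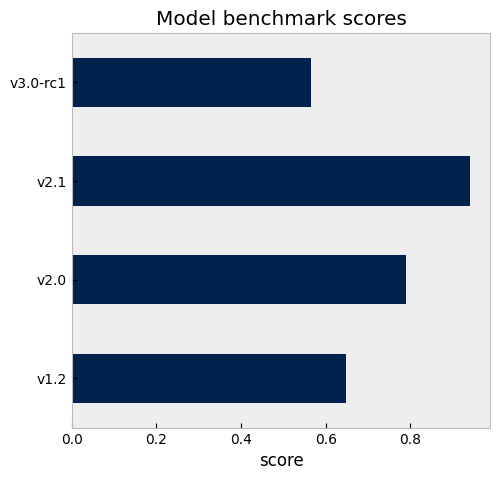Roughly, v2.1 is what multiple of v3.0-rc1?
v2.1 ≈ 0.9, v3.0-rc1 ≈ 0.6; 0.9/0.6 ≈ 1.5.

≈ 1.5×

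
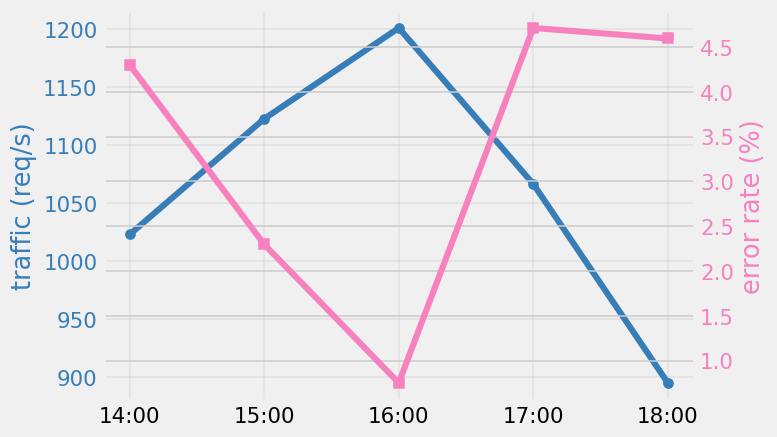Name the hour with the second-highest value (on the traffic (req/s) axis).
15:00

Top 3 (on the traffic (req/s) axis): 16:00 ≈ 1200, 15:00 ≈ 1100, 17:00 ≈ 1050.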